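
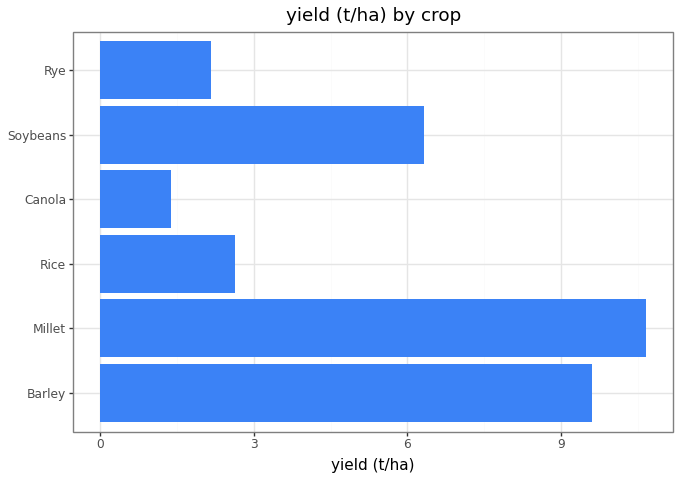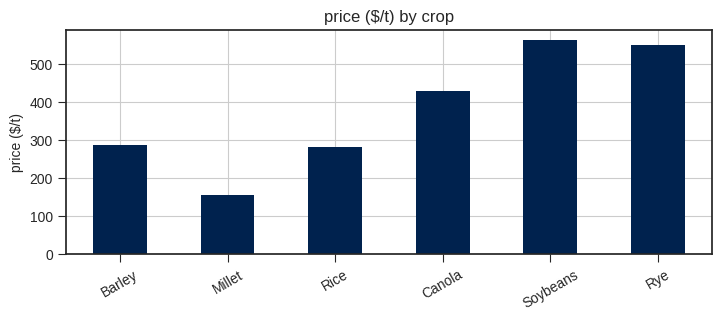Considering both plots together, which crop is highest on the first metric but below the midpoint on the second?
Millet

Chart 2 median price ($/t) ≈ 400; below-median crops: Barley, Millet, Rice. Among those, Millet has the highest yield (t/ha) (≈ 11).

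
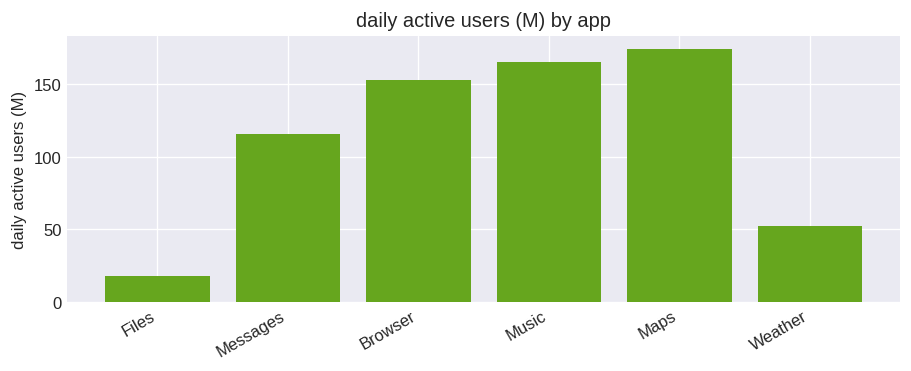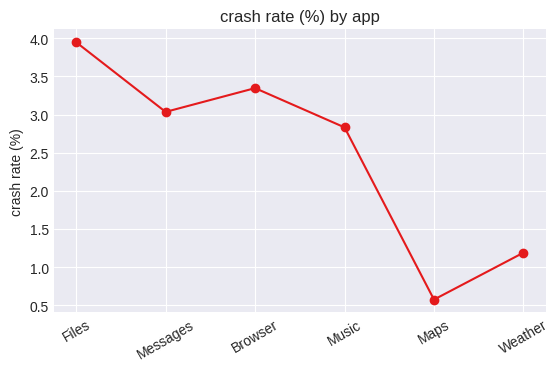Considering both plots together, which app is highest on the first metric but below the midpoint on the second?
Chart 2 median crash rate (%) ≈ 3; below-median apps: Music, Maps, Weather. Among those, Maps has the highest daily active users (M) (≈ 180).

Maps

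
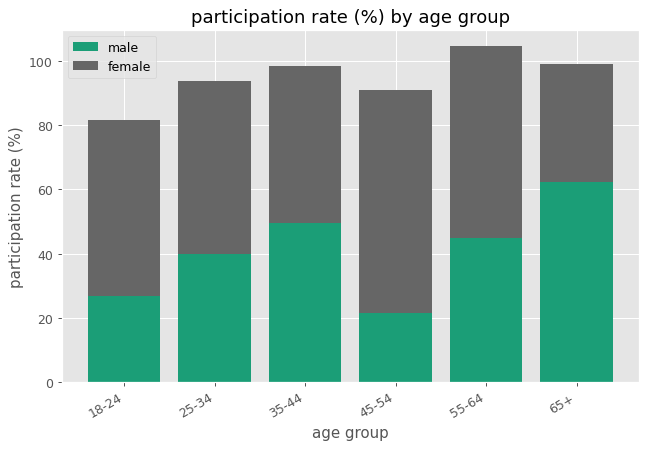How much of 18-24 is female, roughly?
≈ 50

female top ≈ 80, bottom ≈ 30; segment ≈ 50.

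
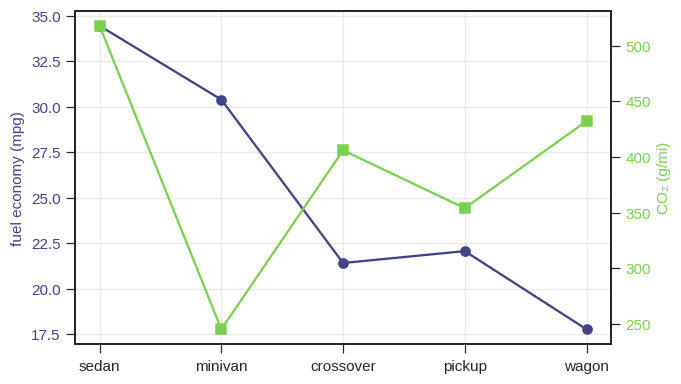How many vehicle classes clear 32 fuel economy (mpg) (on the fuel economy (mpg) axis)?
Above 32: sedan.

1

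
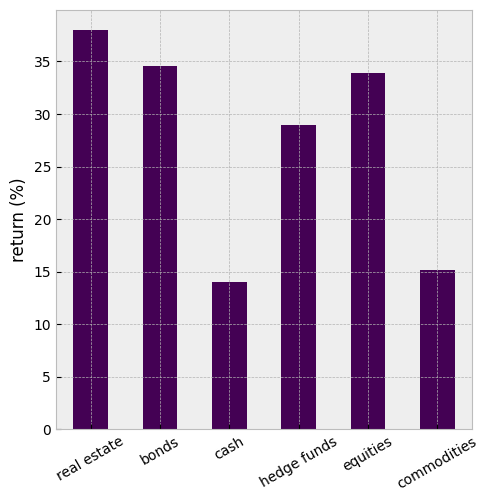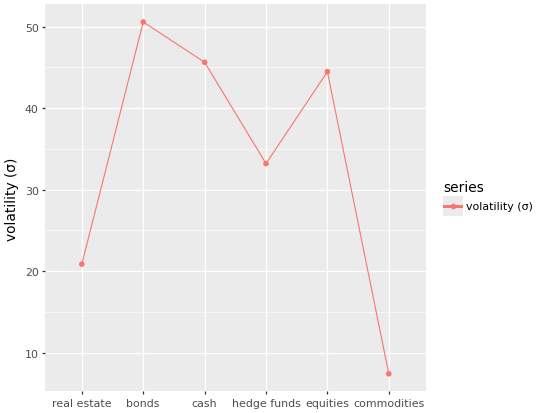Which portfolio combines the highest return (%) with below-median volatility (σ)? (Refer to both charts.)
real estate

Chart 2 median volatility (σ) ≈ 40; below-median portfolios: real estate, hedge funds, commodities. Among those, real estate has the highest return (%) (≈ 40).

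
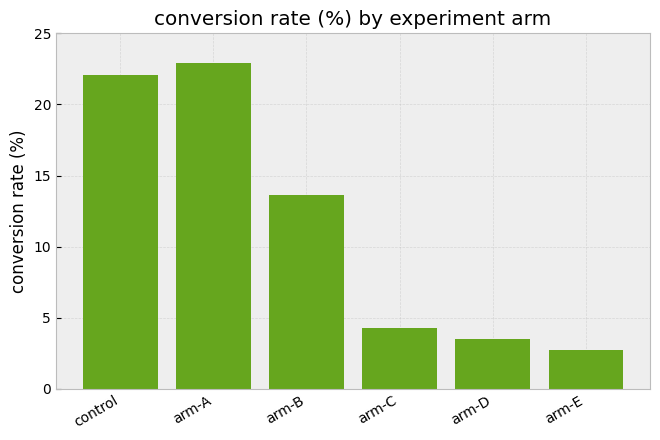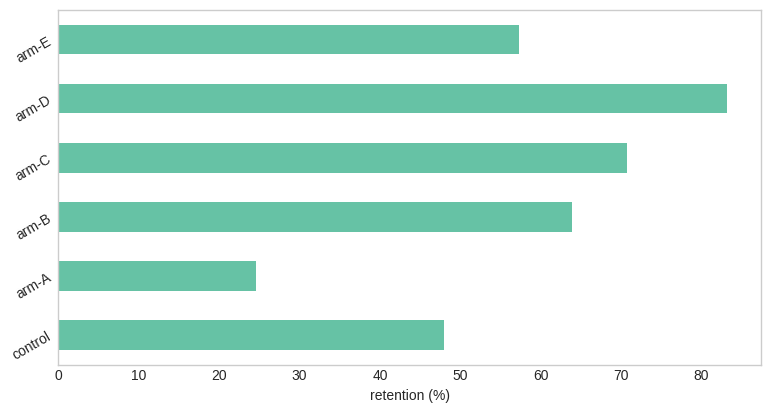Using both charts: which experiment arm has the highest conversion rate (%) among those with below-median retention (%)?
Chart 2 median retention (%) ≈ 60; below-median experiment arms: control, arm-A, arm-E. Among those, arm-A has the highest conversion rate (%) (≈ 25).

arm-A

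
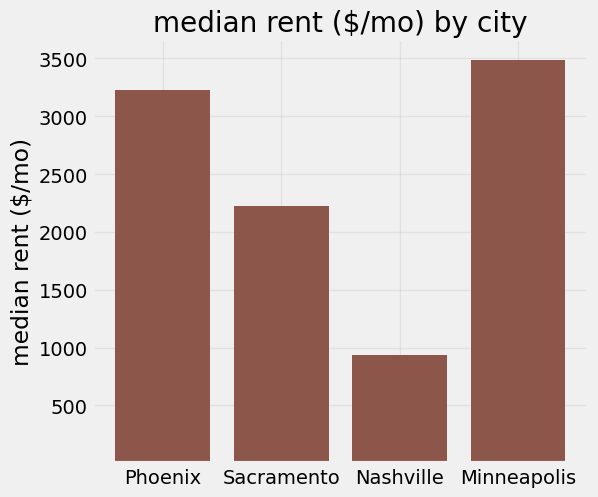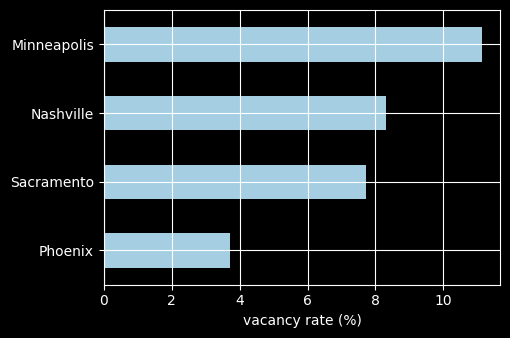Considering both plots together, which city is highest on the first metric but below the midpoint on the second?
Chart 2 median vacancy rate (%) ≈ 8; below-median cities: Phoenix, Sacramento. Among those, Phoenix has the highest median rent ($/mo) (≈ 3000).

Phoenix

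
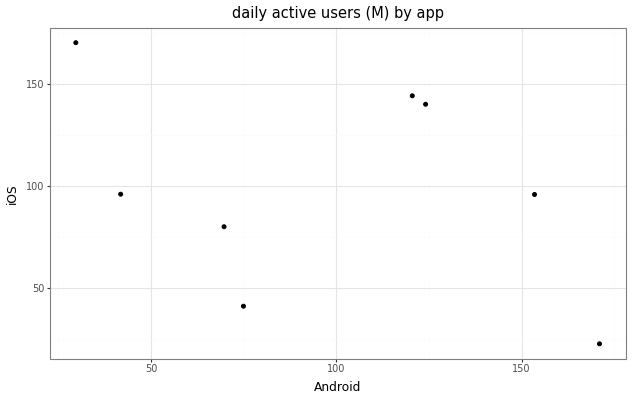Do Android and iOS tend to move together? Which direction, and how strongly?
negative, weak

Points are negatively correlated; weak (|r| ≈ 0.3).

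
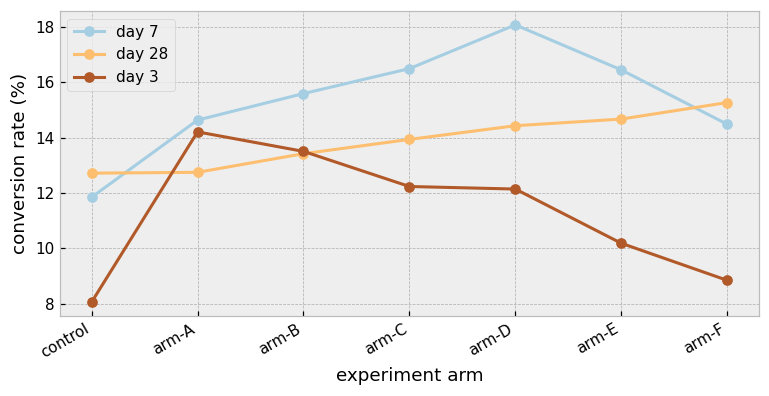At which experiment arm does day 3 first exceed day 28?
control: day 3 ≈ 8 vs day 28 ≈ 13 (not yet); arm-A: day 3 ≈ 14 vs day 28 ≈ 13 (first crossover).

arm-A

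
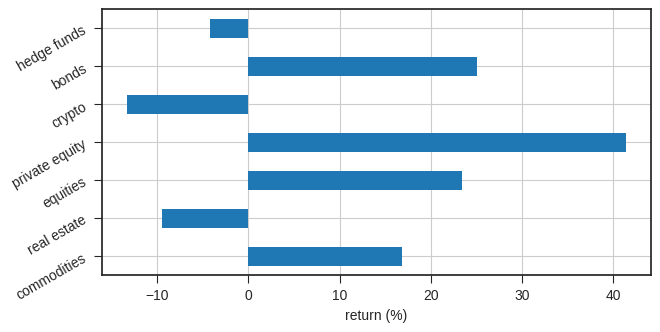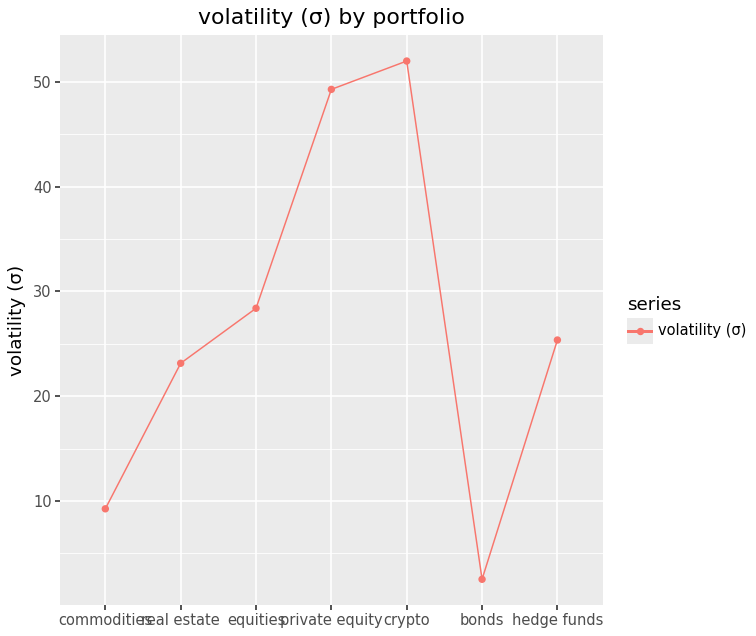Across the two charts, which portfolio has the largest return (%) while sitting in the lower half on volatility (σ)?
bonds

Chart 2 median volatility (σ) ≈ 25; below-median portfolios: commodities, real estate, bonds. Among those, bonds has the highest return (%) (≈ 25).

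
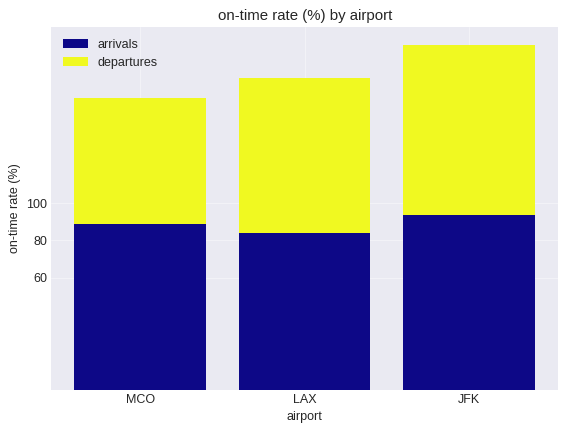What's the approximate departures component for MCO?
departures top ≈ 160, bottom ≈ 80; segment ≈ 80.

≈ 80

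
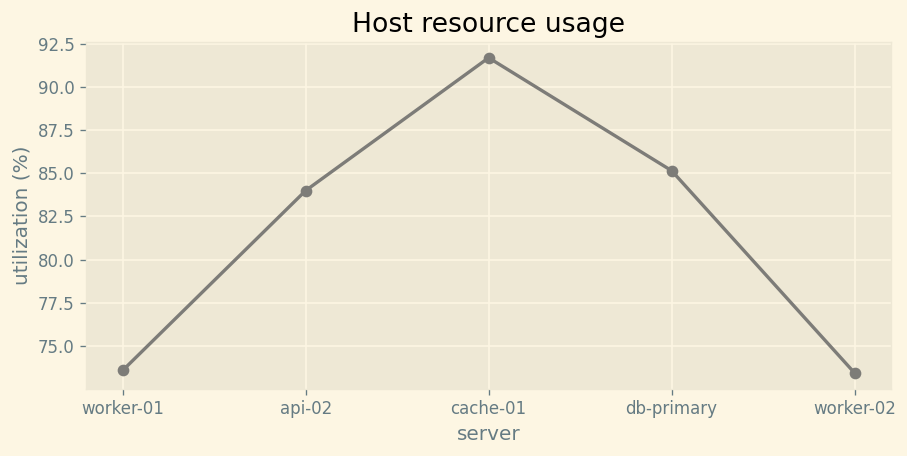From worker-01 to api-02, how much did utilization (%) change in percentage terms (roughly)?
≈ +13.5%

worker-01 ≈ 74, api-02 ≈ 84; (84 − 74) / 74 ≈ +13.5%.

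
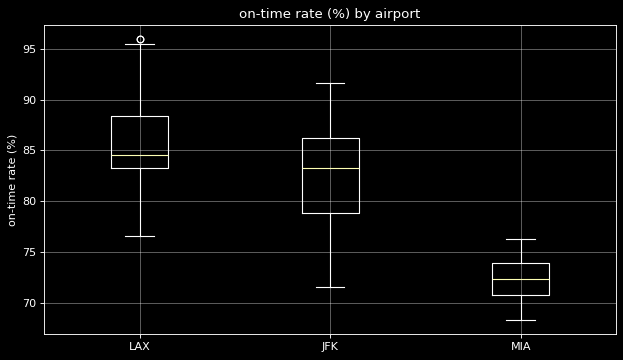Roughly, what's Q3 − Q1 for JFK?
Q3 ≈ 86, Q1 ≈ 78; IQR ≈ 8.

≈ 8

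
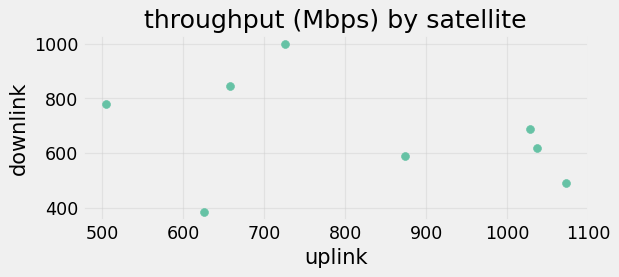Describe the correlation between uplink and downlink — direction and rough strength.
negative, weak

Points are negatively correlated; weak (|r| ≈ 0.3).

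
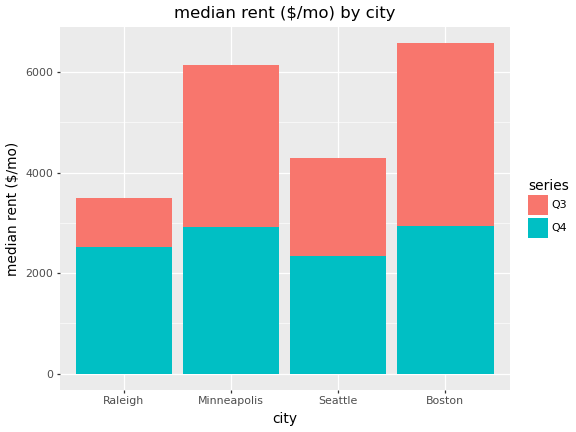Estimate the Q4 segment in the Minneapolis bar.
≈ 3000

Q4 top ≈ 3000, bottom ≈ 0; segment ≈ 3000.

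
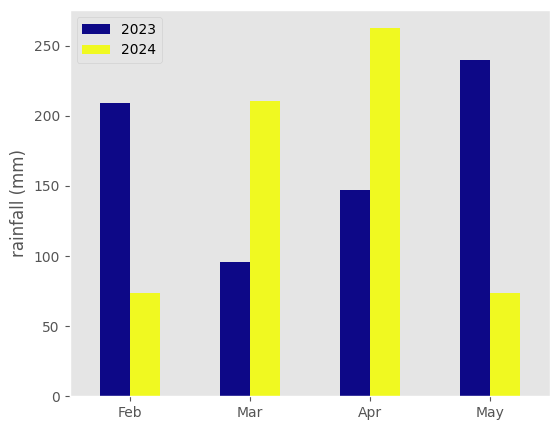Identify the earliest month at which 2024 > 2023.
Mar

Feb: 2024 ≈ 75 vs 2023 ≈ 200 (not yet); Mar: 2024 ≈ 200 vs 2023 ≈ 100 (first crossover).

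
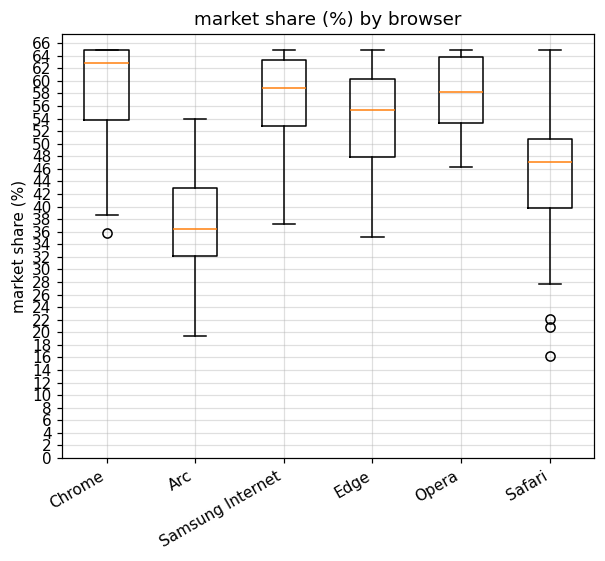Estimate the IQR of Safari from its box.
≈ 10

Q3 ≈ 50, Q1 ≈ 40; IQR ≈ 10.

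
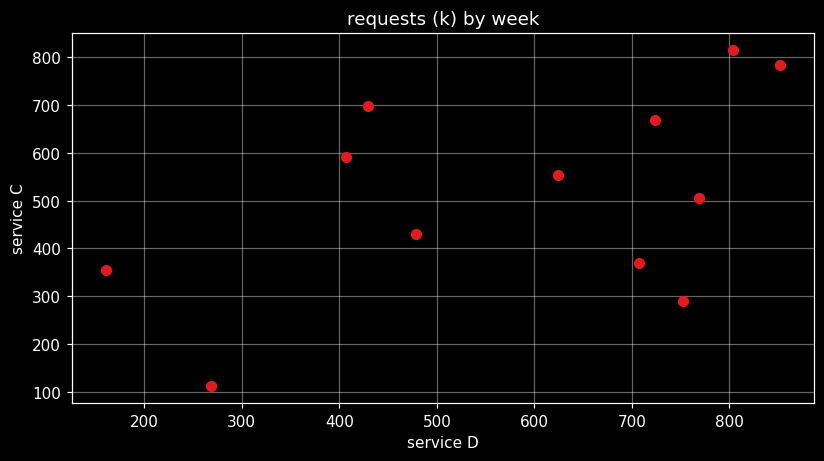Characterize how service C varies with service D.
positive, moderate

Points are positively correlated; moderate (|r| ≈ 0.5).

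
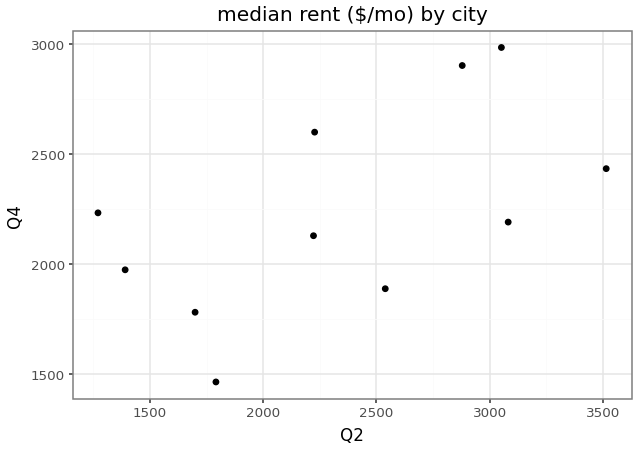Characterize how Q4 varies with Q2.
positive, moderate

Points are positively correlated; moderate (|r| ≈ 0.6).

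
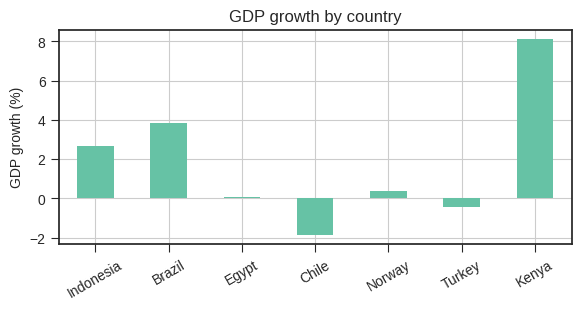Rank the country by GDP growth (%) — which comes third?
Top 4: Kenya ≈ 8, Brazil ≈ 4, Indonesia ≈ 3, Norway ≈ 0.

Indonesia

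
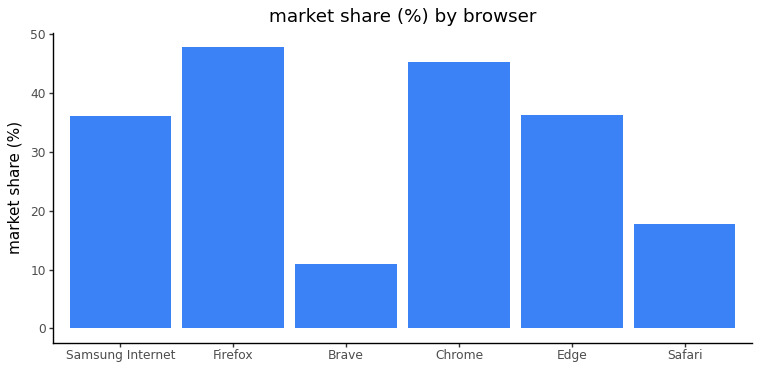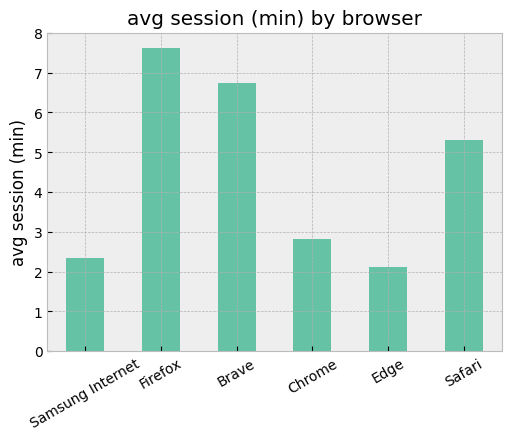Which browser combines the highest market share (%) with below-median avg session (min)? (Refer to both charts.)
Chrome

Chart 2 median avg session (min) ≈ 4; below-median browsers: Samsung Internet, Chrome, Edge. Among those, Chrome has the highest market share (%) (≈ 45).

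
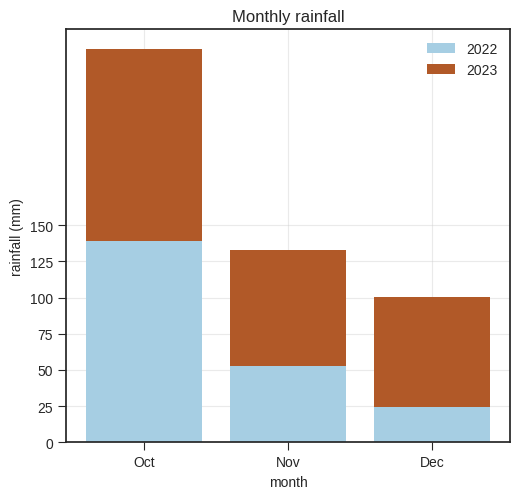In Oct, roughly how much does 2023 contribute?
2023 top ≈ 275, bottom ≈ 150; segment ≈ 125.

≈ 125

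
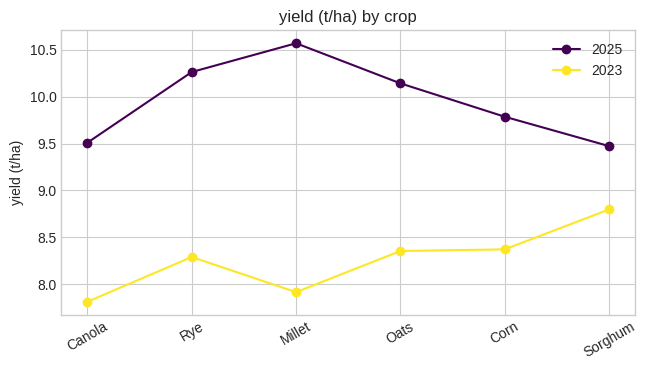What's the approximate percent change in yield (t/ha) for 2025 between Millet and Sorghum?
Millet ≈ 10.5, Sorghum ≈ 9.5; (9.5 − 10.5) / 10.5 ≈ -9.5%.

≈ -9.5%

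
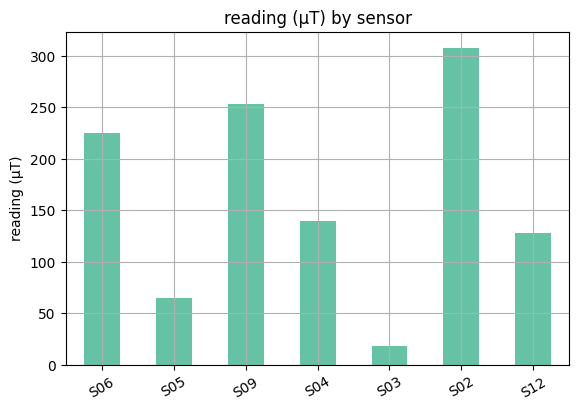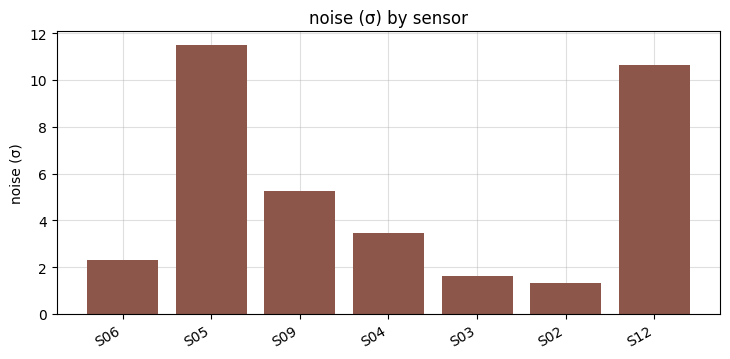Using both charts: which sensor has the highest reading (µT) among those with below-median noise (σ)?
Chart 2 median noise (σ) ≈ 4; below-median sensors: S06, S03, S02. Among those, S02 has the highest reading (µT) (≈ 300).

S02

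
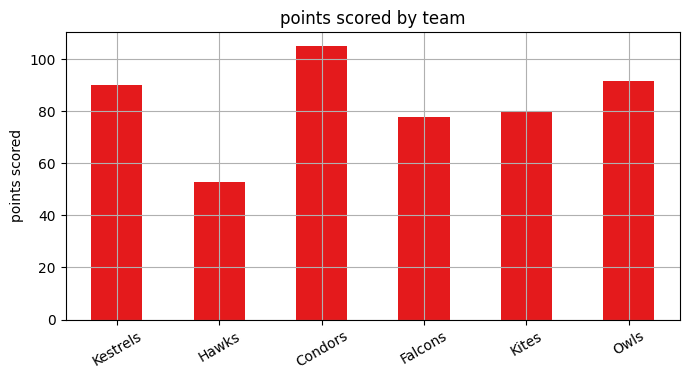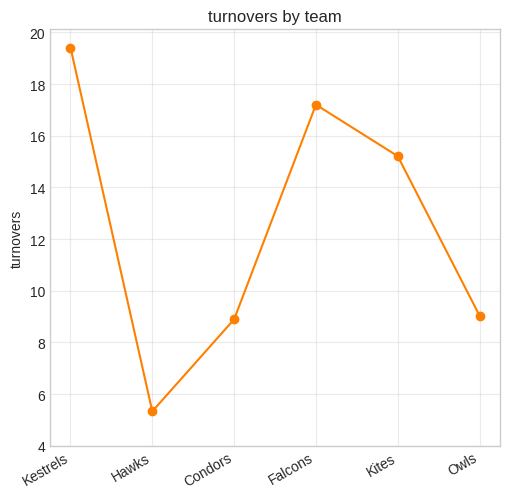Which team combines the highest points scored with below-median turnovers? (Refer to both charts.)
Chart 2 median turnovers ≈ 12; below-median teams: Hawks, Condors, Owls. Among those, Condors has the highest points scored (≈ 110).

Condors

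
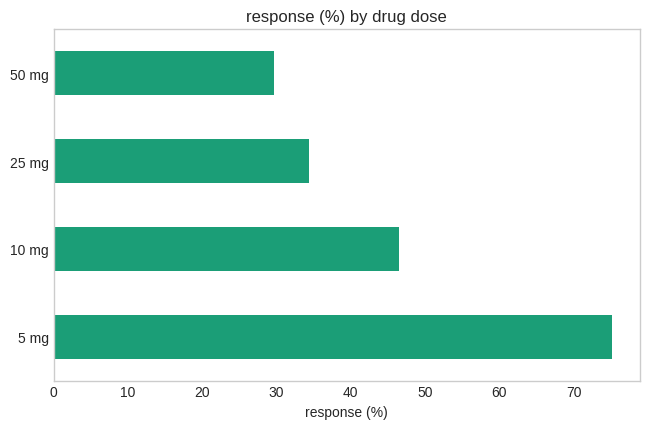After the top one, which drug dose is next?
Top 3: 5 mg ≈ 80, 10 mg ≈ 50, 25 mg ≈ 30.

10 mg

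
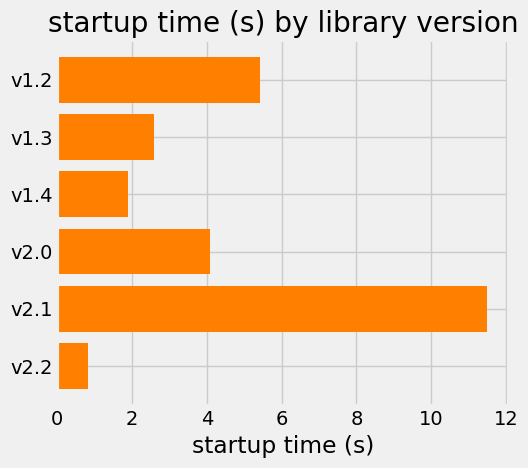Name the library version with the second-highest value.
Top 3: v2.1 ≈ 12, v1.2 ≈ 5, v2.0 ≈ 4.

v1.2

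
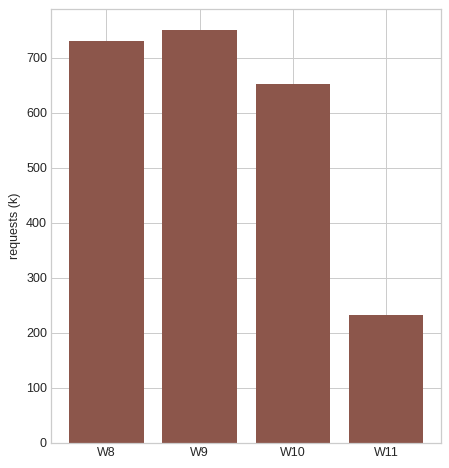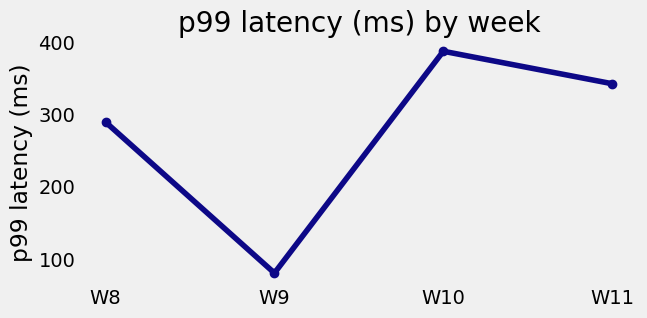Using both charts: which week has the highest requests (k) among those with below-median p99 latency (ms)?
Chart 2 median p99 latency (ms) ≈ 300; below-median weeks: W8, W9. Among those, W9 has the highest requests (k) (≈ 800).

W9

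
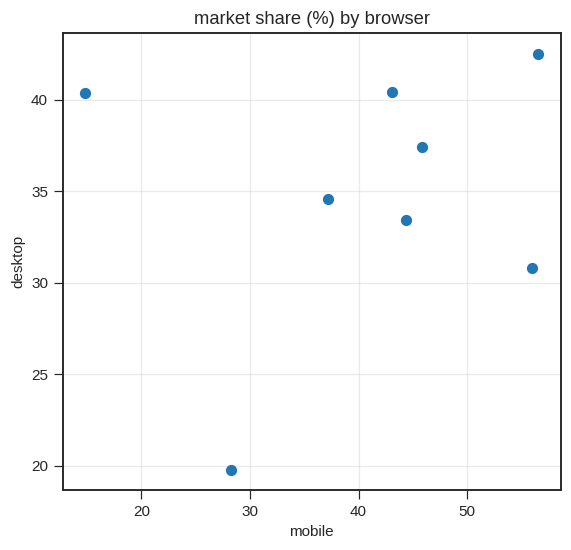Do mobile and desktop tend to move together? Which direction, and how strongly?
no clear correlation

Points are roughly uncorrelated; weak (|r| ≈ 0.2).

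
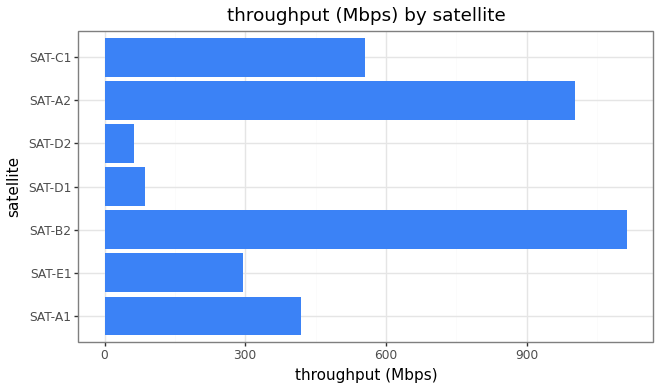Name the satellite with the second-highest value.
SAT-A2

Top 3: SAT-B2 ≈ 1100, SAT-A2 ≈ 1000, SAT-C1 ≈ 600.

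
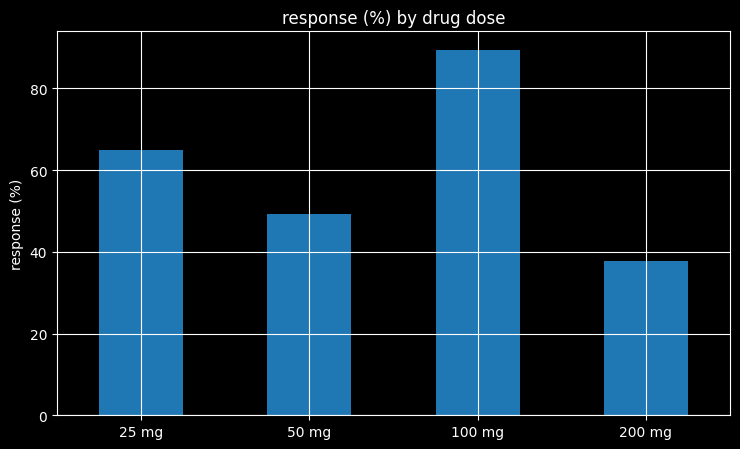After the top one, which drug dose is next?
Top 3: 100 mg ≈ 90, 25 mg ≈ 60, 50 mg ≈ 50.

25 mg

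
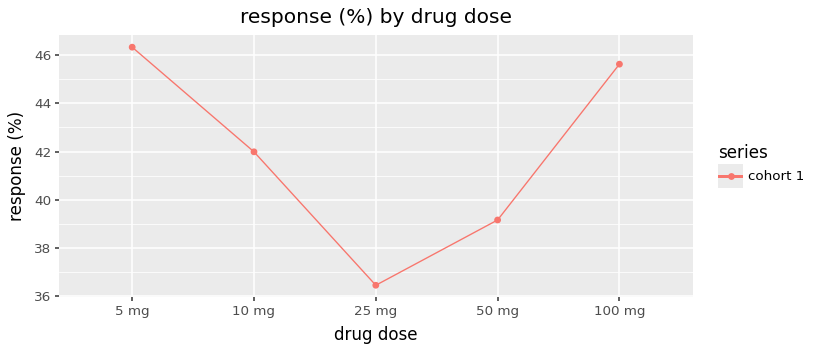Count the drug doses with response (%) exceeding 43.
2

Above 43: 5 mg, 100 mg.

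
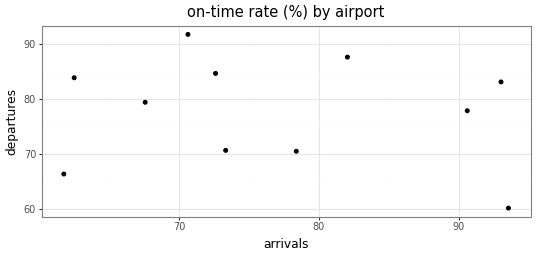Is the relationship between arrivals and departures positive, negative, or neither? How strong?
Points are roughly uncorrelated; weak (|r| ≈ 0.2).

no clear correlation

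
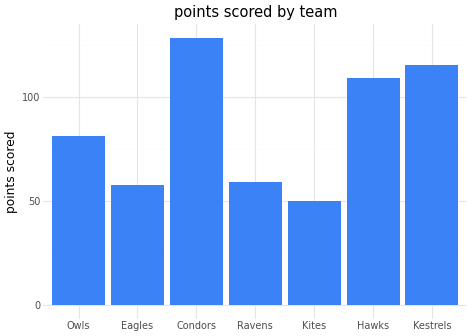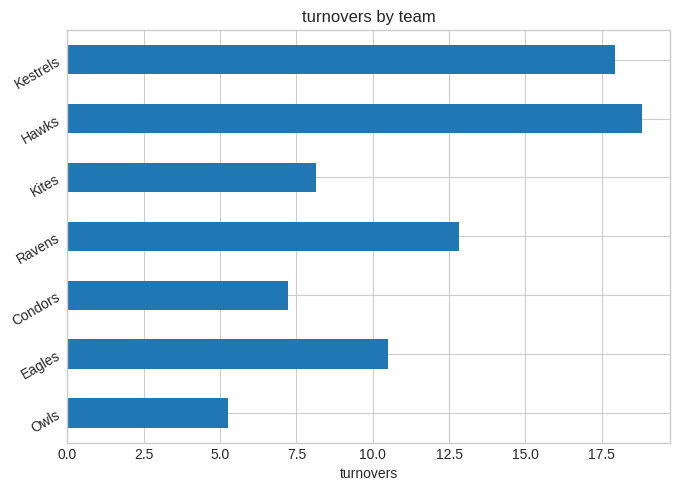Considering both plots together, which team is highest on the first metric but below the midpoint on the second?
Chart 2 median turnovers ≈ 10; below-median teams: Owls, Condors, Kites. Among those, Condors has the highest points scored (≈ 120).

Condors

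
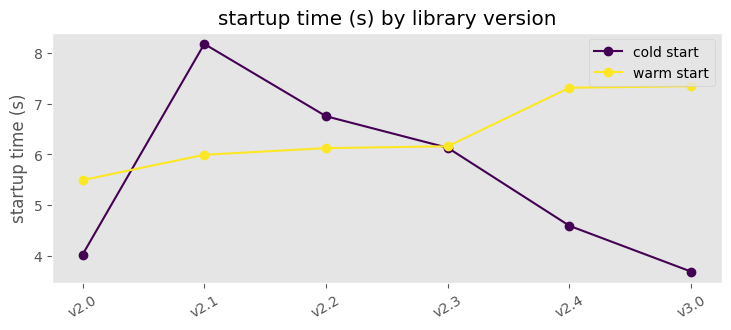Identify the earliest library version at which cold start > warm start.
v2.1

v2.0: cold start ≈ 4.0 vs warm start ≈ 5.5 (not yet); v2.1: cold start ≈ 8.0 vs warm start ≈ 6.0 (first crossover).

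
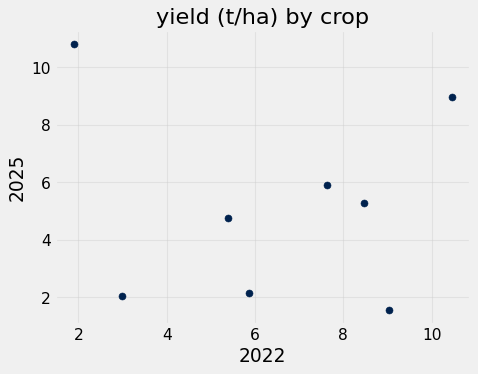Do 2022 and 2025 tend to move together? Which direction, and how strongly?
no clear correlation

Points are roughly uncorrelated; weak (|r| ≈ 0.1).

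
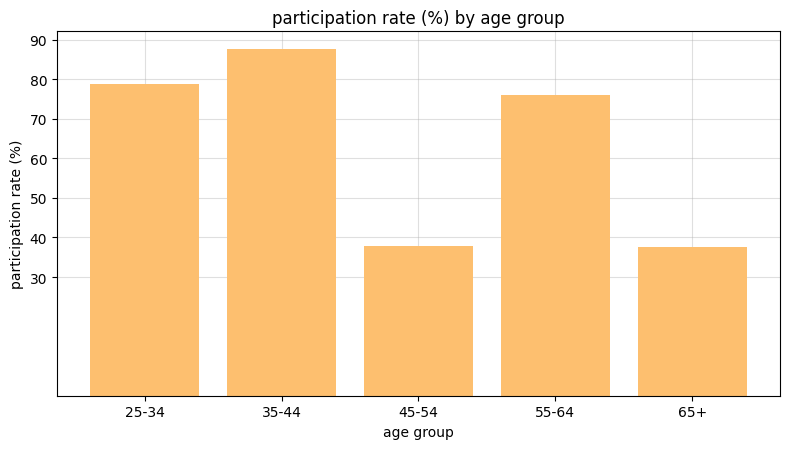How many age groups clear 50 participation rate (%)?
Above 50: 25-34, 35-44, 55-64.

3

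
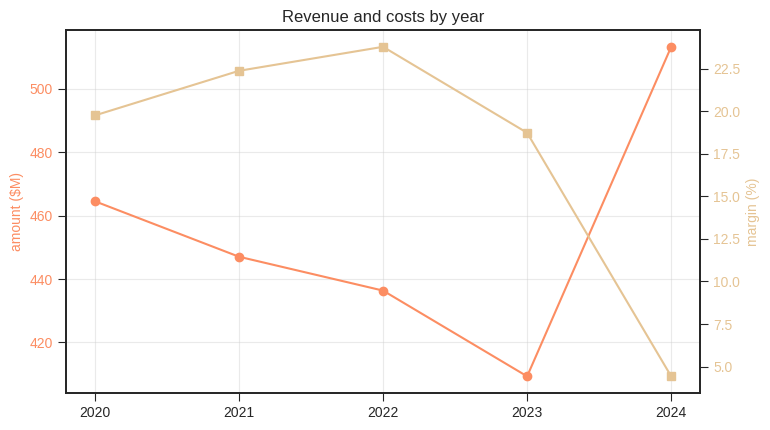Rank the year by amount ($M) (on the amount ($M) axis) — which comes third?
Top 4 (on the amount ($M) axis): 2024 ≈ 510, 2020 ≈ 460, 2021 ≈ 450, 2022 ≈ 440.

2021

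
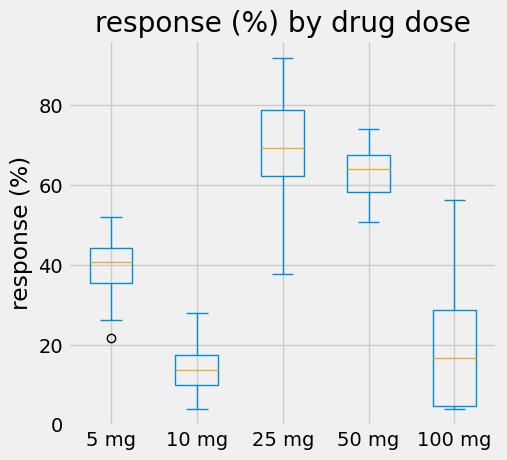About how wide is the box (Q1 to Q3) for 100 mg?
Q3 ≈ 30, Q1 ≈ 5; IQR ≈ 25.

≈ 25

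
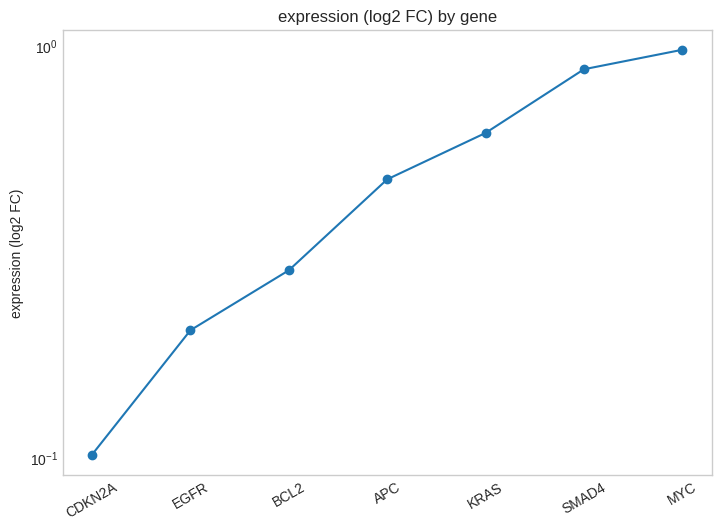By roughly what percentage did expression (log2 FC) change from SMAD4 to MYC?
SMAD4 ≈ 0.9, MYC ≈ 1.0; (1.0 − 0.9) / 0.9 ≈ +11.1%.

≈ +11.1%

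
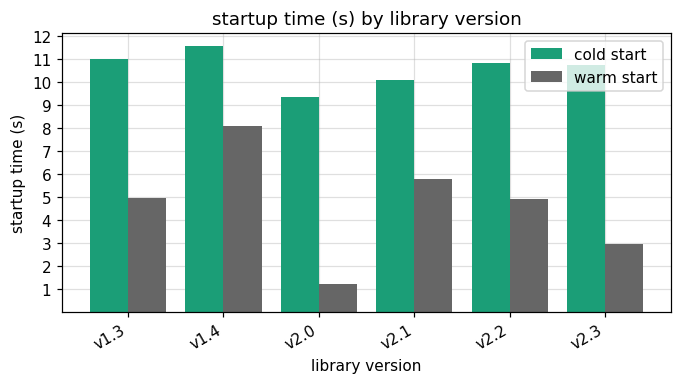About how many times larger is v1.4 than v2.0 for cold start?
v1.4 ≈ 12, v2.0 ≈ 9; 12/9 ≈ 1.33.

≈ 1.33×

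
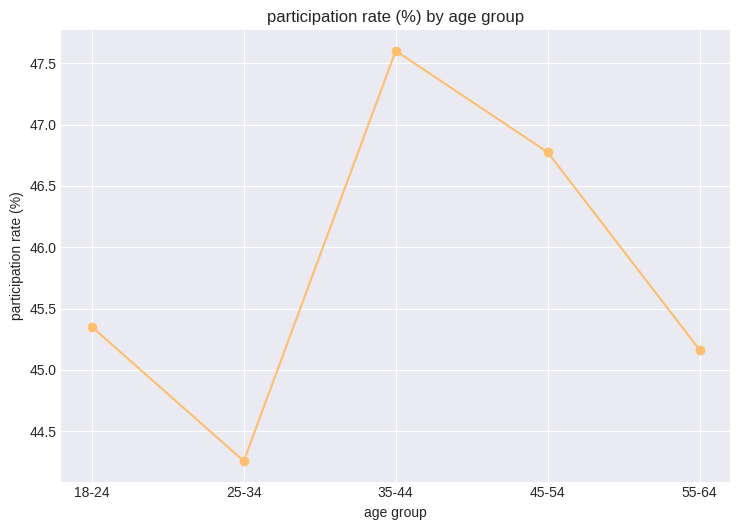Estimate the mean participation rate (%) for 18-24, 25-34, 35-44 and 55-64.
≈ 45.62

(45.5 + 44.5 + 47.5 + 45.0) / 4 ≈ 45.62.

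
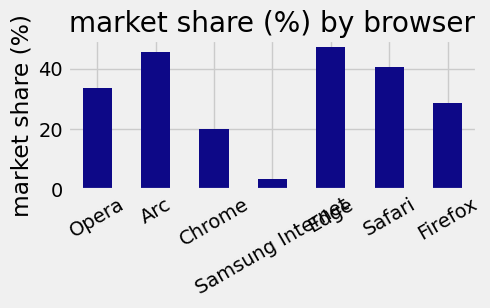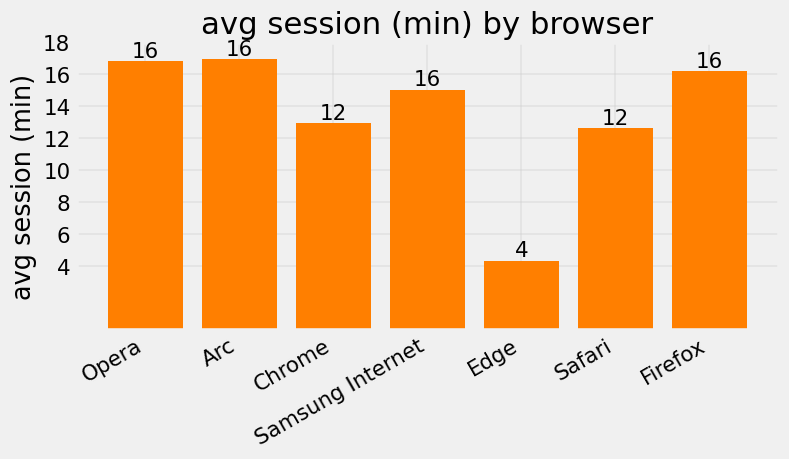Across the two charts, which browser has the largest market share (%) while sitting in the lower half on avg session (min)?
Chart 2 median avg session (min) ≈ 16; below-median browsers: Chrome, Edge, Safari. Among those, Edge has the highest market share (%) (≈ 45).

Edge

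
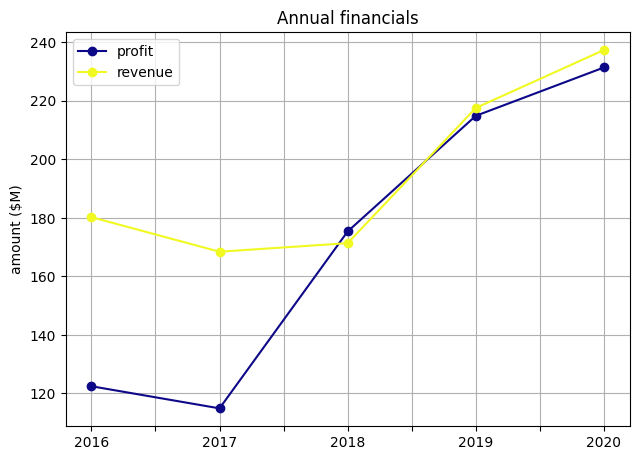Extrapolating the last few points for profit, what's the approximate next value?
≈ 270

Last three: 180, 220, 240 → slope ≈ 30/step → next ≈ 270.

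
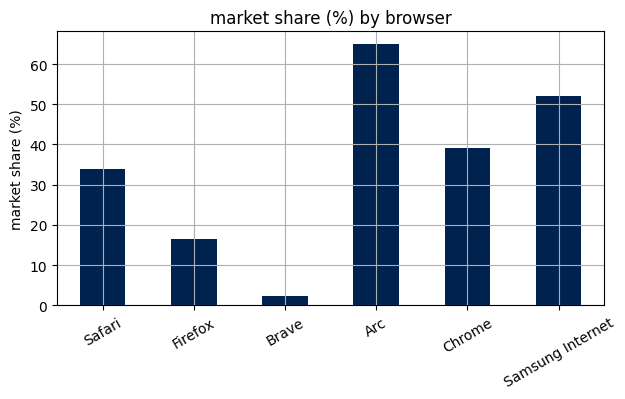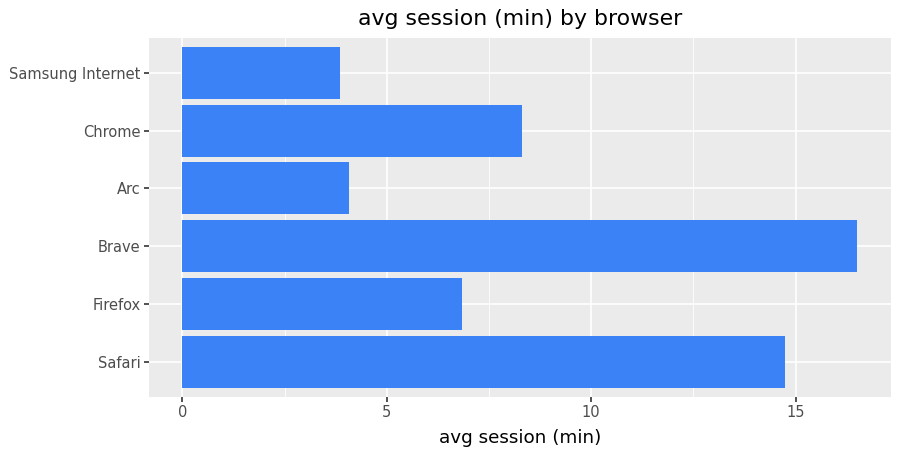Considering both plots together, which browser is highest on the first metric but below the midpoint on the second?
Chart 2 median avg session (min) ≈ 8; below-median browsers: Firefox, Arc, Samsung Internet. Among those, Arc has the highest market share (%) (≈ 60).

Arc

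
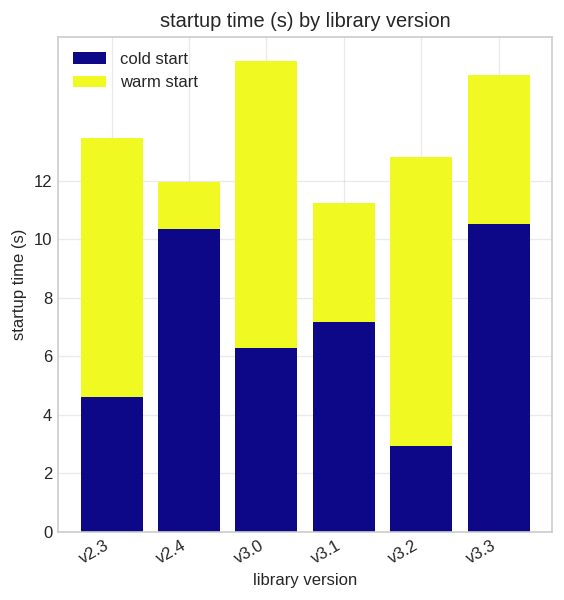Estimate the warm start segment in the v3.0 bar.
≈ 10

warm start top ≈ 16, bottom ≈ 6; segment ≈ 10.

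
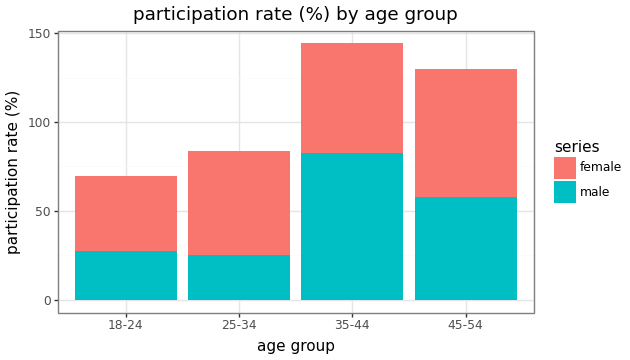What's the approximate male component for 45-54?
≈ 60

male top ≈ 60, bottom ≈ 0; segment ≈ 60.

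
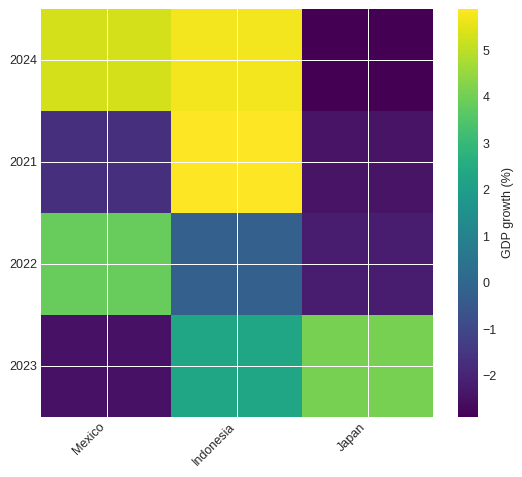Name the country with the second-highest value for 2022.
Top 3 for 2022: Mexico ≈ 4, Indonesia ≈ 0, Japan ≈ -2.

Indonesia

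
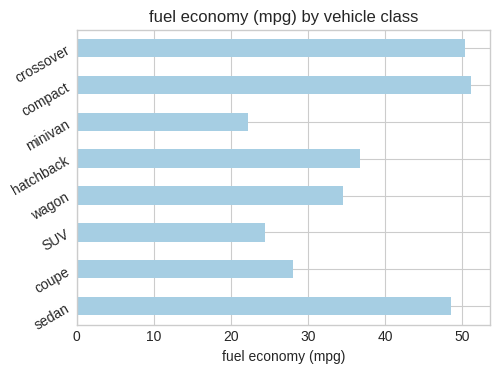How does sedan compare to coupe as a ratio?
sedan ≈ 50, coupe ≈ 30; 50/30 ≈ 1.67.

≈ 1.67×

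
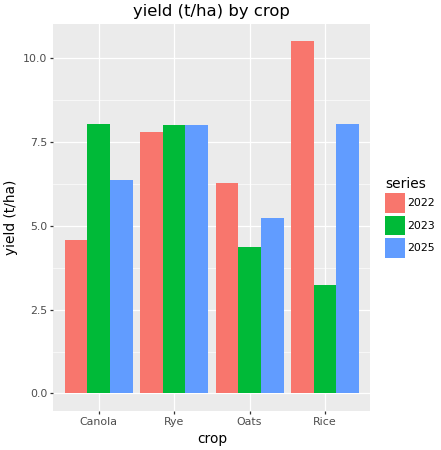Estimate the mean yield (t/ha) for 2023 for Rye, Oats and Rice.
≈ 5

(8 + 4 + 3) / 3 ≈ 5.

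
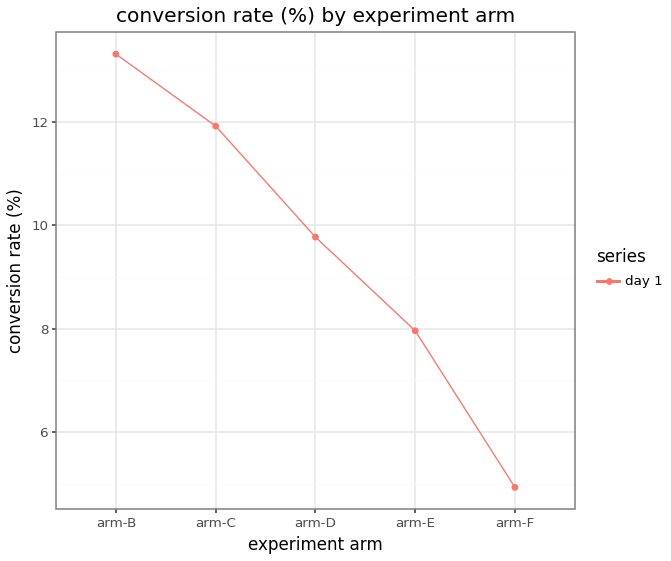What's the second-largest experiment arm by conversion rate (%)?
arm-C

Top 3: arm-B ≈ 13, arm-C ≈ 12, arm-D ≈ 10.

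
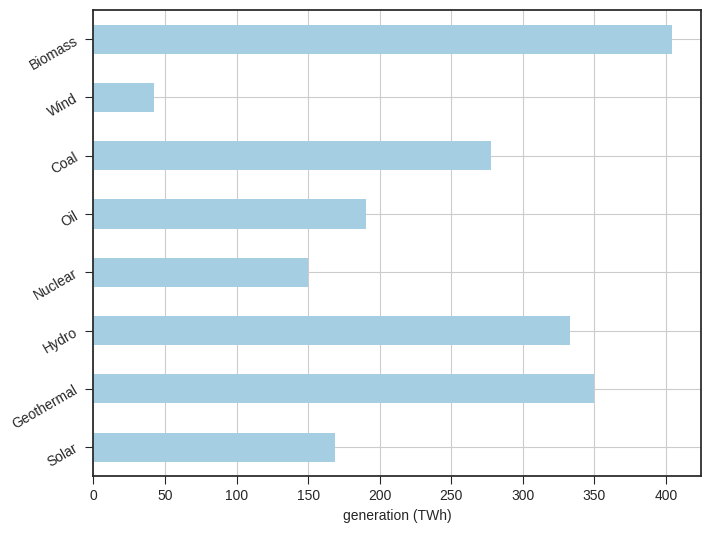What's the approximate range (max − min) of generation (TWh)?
≈ 350

Max Biomass ≈ 400, min Wind ≈ 50; range ≈ 350.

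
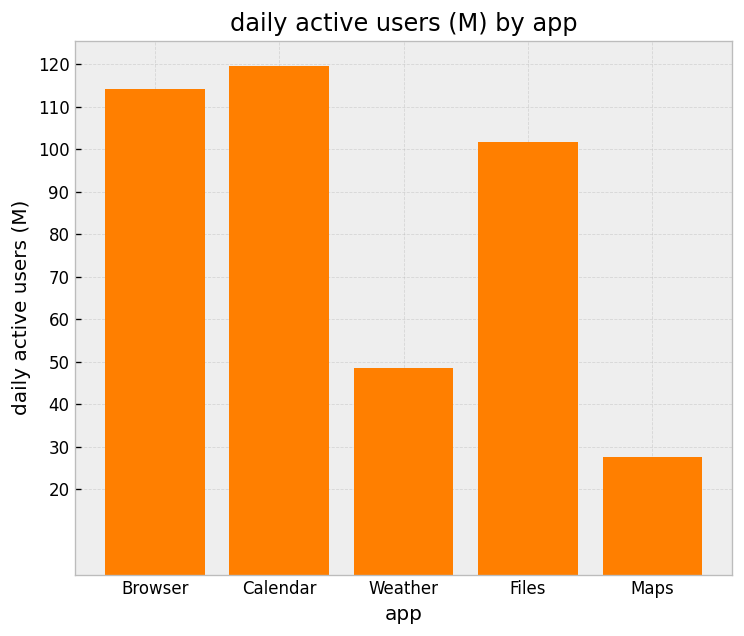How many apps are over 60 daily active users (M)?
Above 60: Browser, Calendar, Files.

3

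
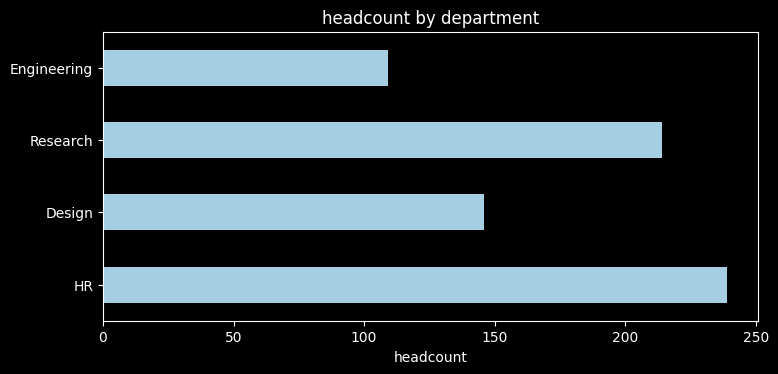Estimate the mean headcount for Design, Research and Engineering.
≈ 153

(140 + 220 + 100) / 3 ≈ 153.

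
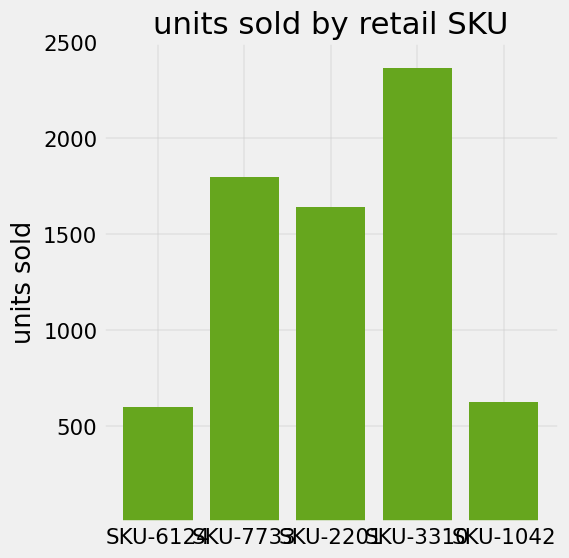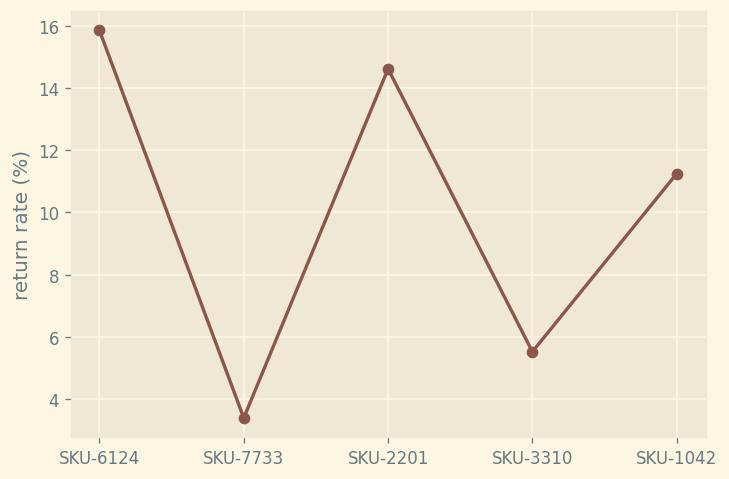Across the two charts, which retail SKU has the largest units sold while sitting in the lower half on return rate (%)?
SKU-3310

Chart 2 median return rate (%) ≈ 12; below-median retail SKUs: SKU-7733, SKU-3310. Among those, SKU-3310 has the highest units sold (≈ 2500).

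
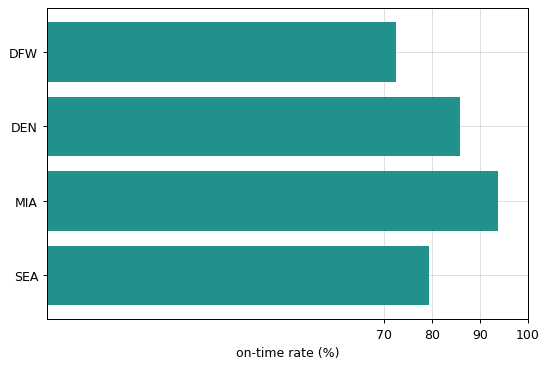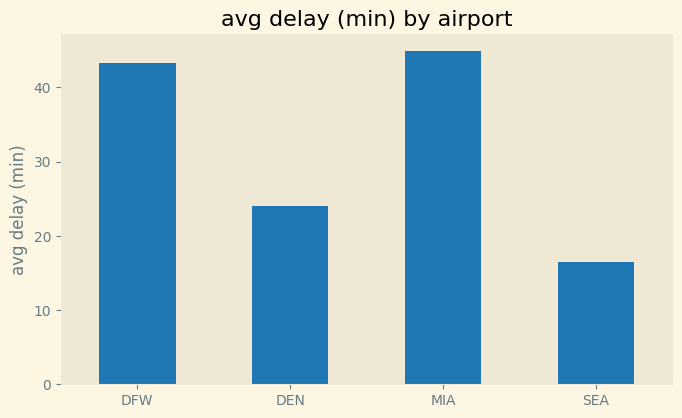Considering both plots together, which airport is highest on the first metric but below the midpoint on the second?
DEN

Chart 2 median avg delay (min) ≈ 35; below-median airports: DEN, SEA. Among those, DEN has the highest on-time rate (%) (≈ 90).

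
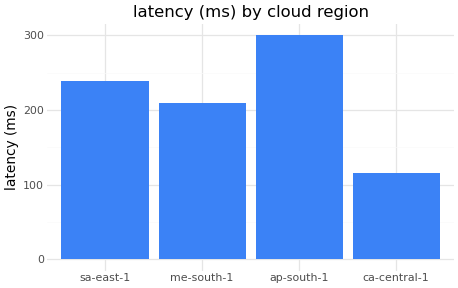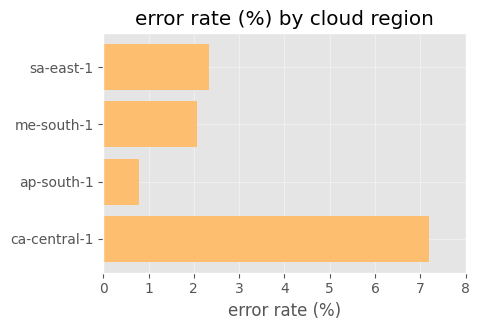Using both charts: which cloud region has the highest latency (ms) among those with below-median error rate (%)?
Chart 2 median error rate (%) ≈ 2; below-median cloud regions: me-south-1, ap-south-1. Among those, ap-south-1 has the highest latency (ms) (≈ 300).

ap-south-1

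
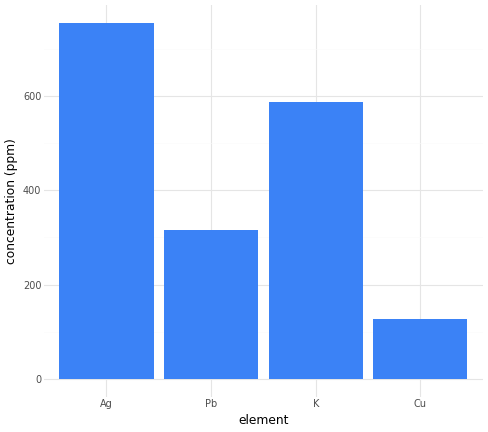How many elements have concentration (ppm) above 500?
Above 500: Ag, K.

2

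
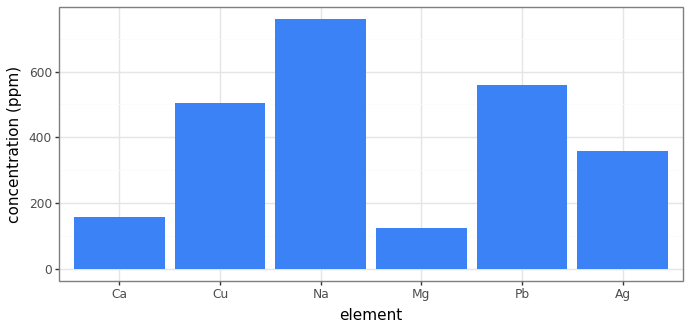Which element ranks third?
Top 4: Na ≈ 800, Pb ≈ 600, Cu ≈ 500, Ag ≈ 400.

Cu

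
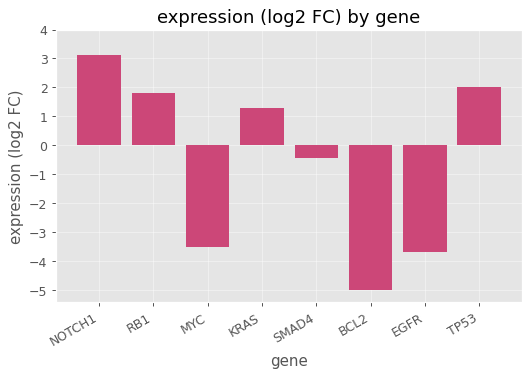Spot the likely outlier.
BCL2 ≈ -5; the rest sit between ≈ -4 and ≈ 3.

BCL2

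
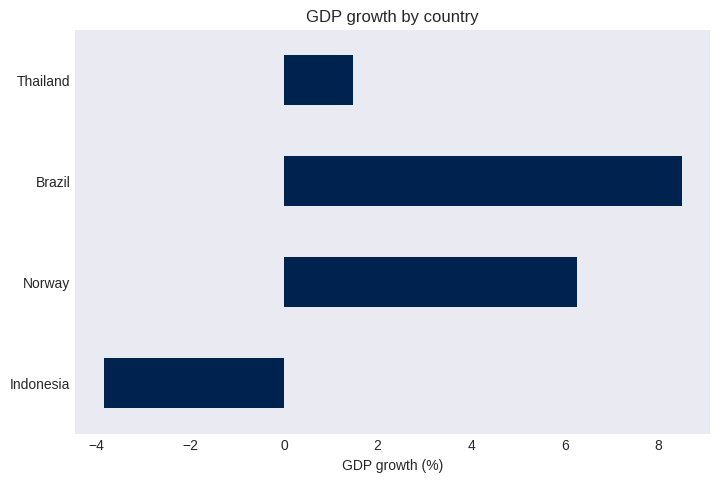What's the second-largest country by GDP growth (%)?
Top 3: Brazil ≈ 8, Norway ≈ 6, Thailand ≈ 2.

Norway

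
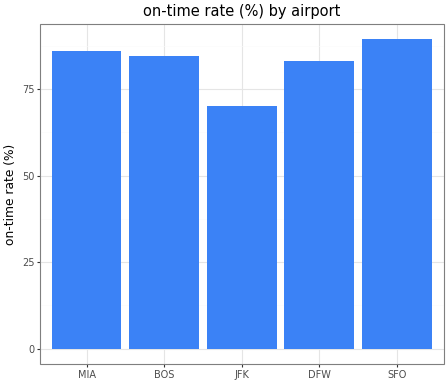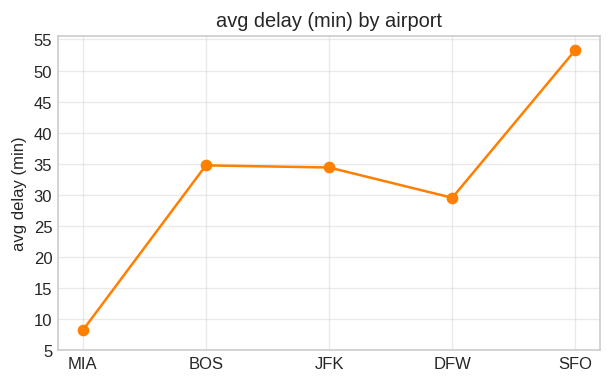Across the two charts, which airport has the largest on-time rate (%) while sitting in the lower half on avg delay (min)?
Chart 2 median avg delay (min) ≈ 35; below-median airports: MIA, DFW. Among those, MIA has the highest on-time rate (%) (≈ 90).

MIA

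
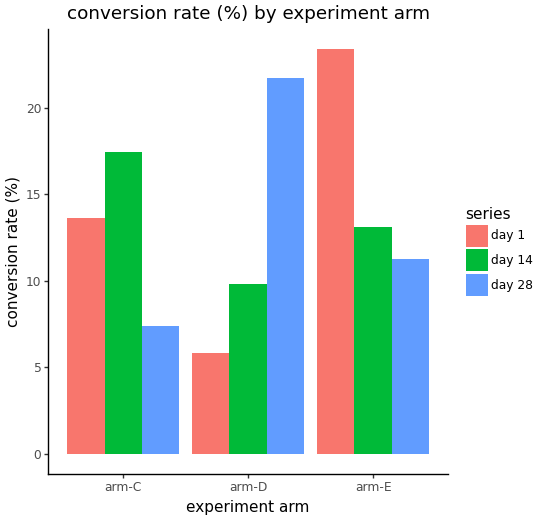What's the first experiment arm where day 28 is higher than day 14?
arm-D

arm-C: day 28 ≈ 8 vs day 14 ≈ 18 (not yet); arm-D: day 28 ≈ 22 vs day 14 ≈ 10 (first crossover).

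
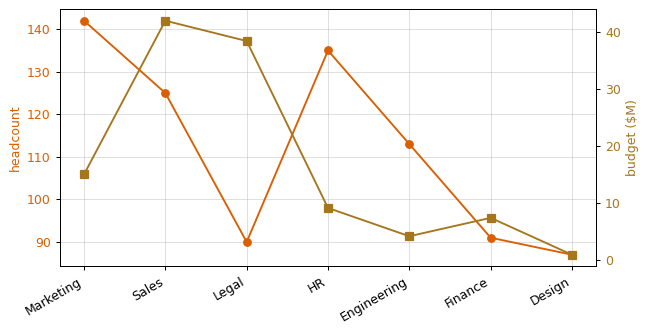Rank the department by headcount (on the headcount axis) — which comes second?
HR

Top 3 (on the headcount axis): Marketing ≈ 140, HR ≈ 135, Sales ≈ 125.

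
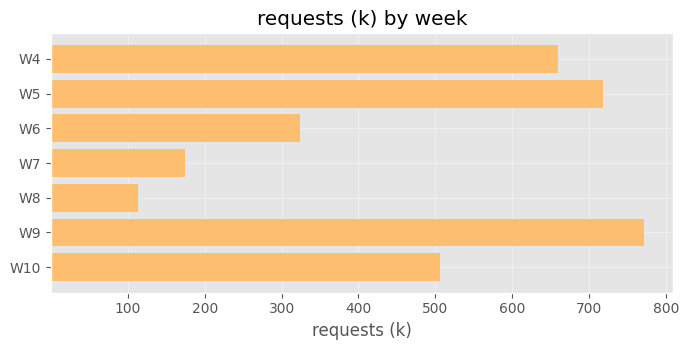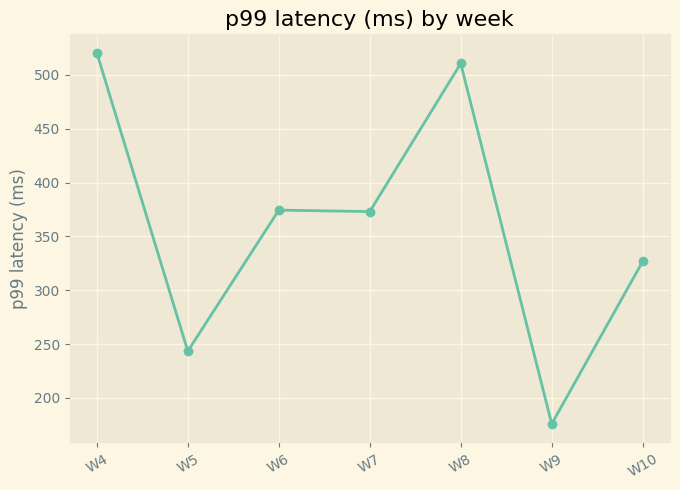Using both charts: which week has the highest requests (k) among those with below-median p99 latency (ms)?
W9

Chart 2 median p99 latency (ms) ≈ 350; below-median weeks: W5, W9, W10. Among those, W9 has the highest requests (k) (≈ 800).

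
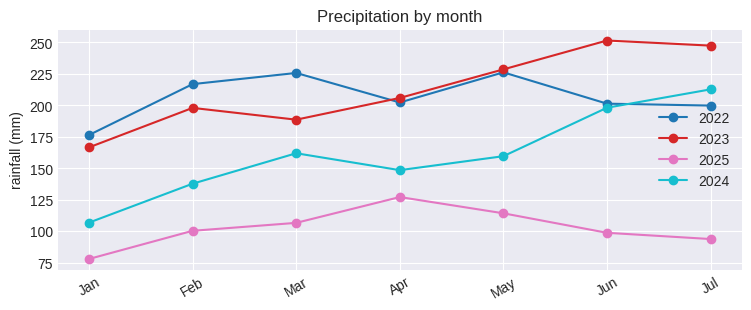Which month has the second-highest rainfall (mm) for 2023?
Jul

Top 3 for 2023: Jun ≈ 260, Jul ≈ 240, May ≈ 220.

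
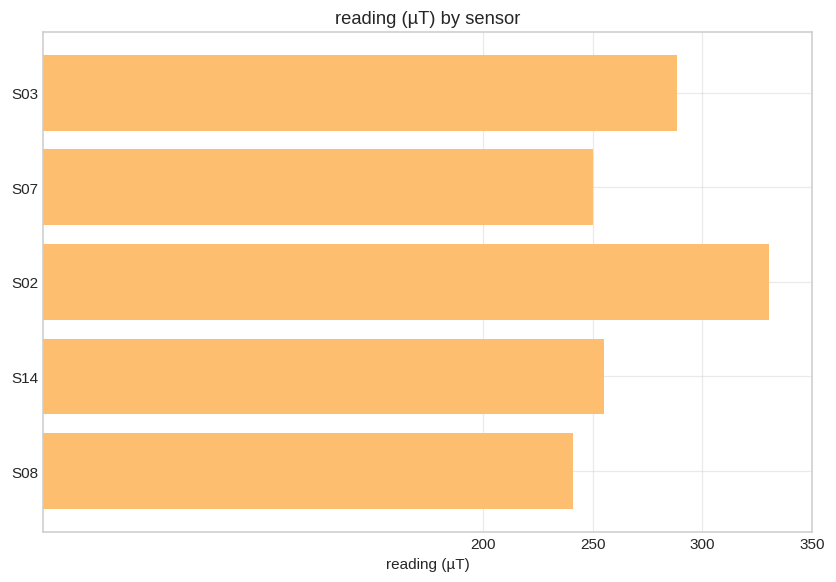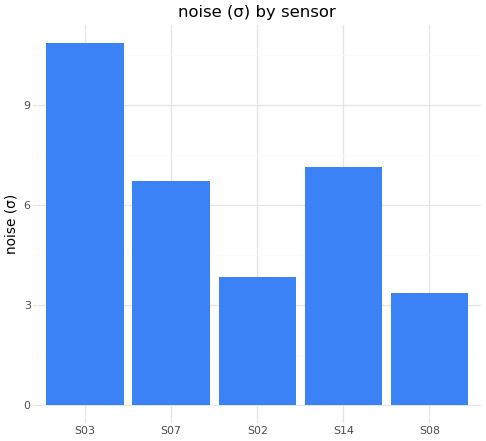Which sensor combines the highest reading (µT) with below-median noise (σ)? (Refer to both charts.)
S02

Chart 2 median noise (σ) ≈ 7; below-median sensors: S02, S08. Among those, S02 has the highest reading (µT) (≈ 350).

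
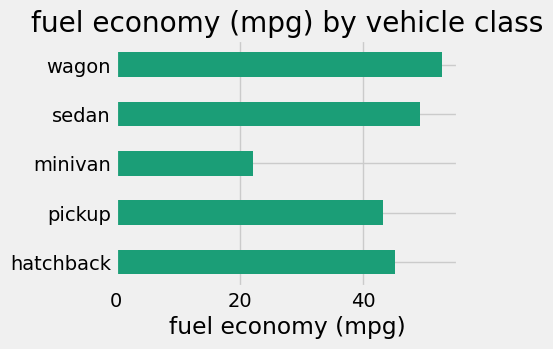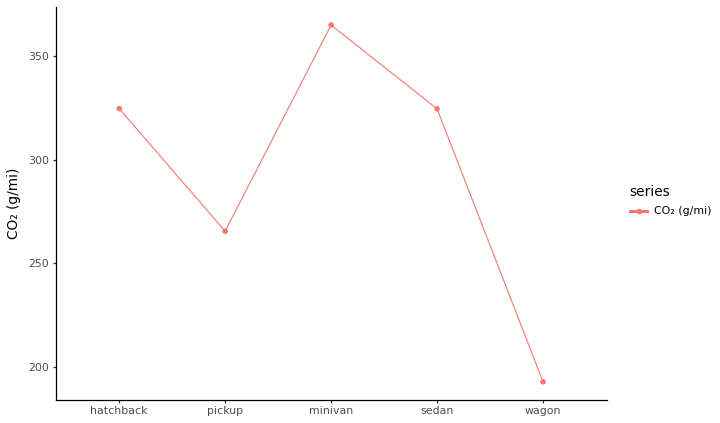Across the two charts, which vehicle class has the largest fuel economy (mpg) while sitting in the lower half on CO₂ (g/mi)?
Chart 2 median CO₂ (g/mi) ≈ 300; below-median vehicle classes: pickup, wagon. Among those, wagon has the highest fuel economy (mpg) (≈ 55).

wagon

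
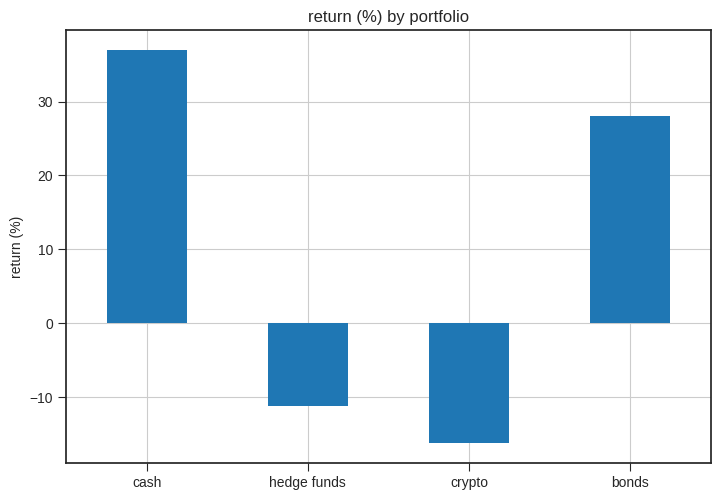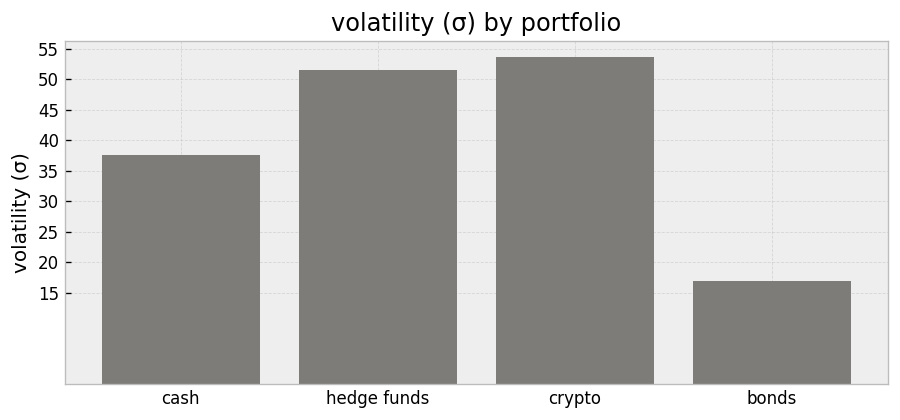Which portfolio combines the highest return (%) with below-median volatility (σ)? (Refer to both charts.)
Chart 2 median volatility (σ) ≈ 45; below-median portfolios: cash, bonds. Among those, cash has the highest return (%) (≈ 35).

cash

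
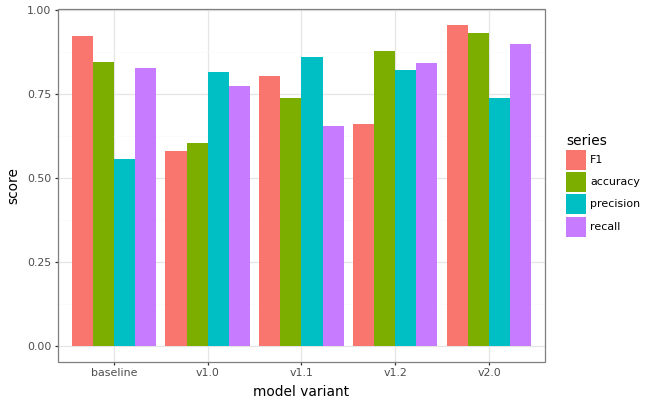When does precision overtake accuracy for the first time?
baseline: precision ≈ 0.6 vs accuracy ≈ 0.8 (not yet); v1.0: precision ≈ 0.8 vs accuracy ≈ 0.6 (first crossover).

v1.0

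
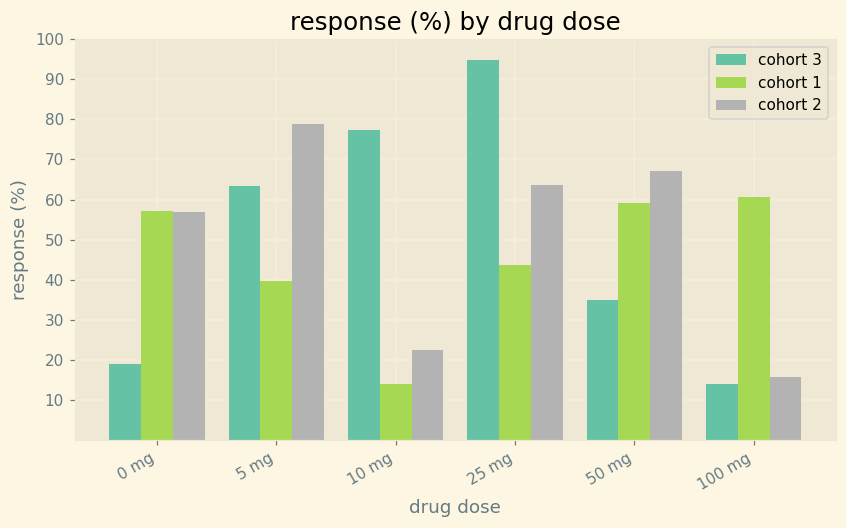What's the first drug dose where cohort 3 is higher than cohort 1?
5 mg

0 mg: cohort 3 ≈ 20 vs cohort 1 ≈ 60 (not yet); 5 mg: cohort 3 ≈ 60 vs cohort 1 ≈ 40 (first crossover).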